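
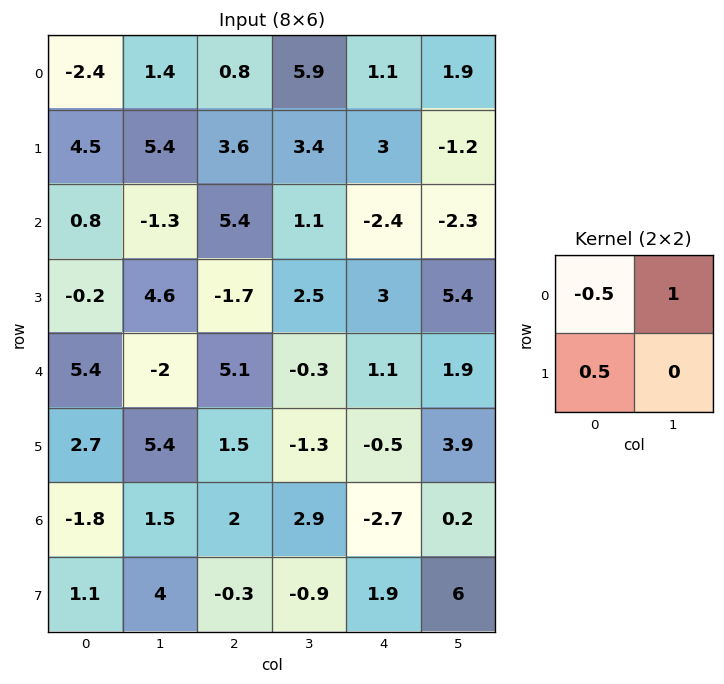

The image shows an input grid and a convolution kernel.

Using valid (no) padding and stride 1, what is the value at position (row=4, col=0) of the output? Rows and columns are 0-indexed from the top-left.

The receptive field on the input at this output position is [5.4 -2 / 2.7 5.4]. Elementwise product with the kernel and sum: 5.4·-0.5 + -2·1 + 2.7·0.5.

-3.35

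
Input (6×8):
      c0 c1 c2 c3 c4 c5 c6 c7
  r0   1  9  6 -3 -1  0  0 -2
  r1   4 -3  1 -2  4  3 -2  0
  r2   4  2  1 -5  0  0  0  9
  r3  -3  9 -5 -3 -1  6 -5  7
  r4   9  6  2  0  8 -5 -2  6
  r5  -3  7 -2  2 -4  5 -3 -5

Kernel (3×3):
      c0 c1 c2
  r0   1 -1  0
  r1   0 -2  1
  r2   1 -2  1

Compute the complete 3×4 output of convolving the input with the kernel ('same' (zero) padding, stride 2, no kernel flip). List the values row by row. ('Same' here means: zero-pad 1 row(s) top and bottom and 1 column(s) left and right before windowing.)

Output[0,0]: The receptive field on the zero-padded input at this output position is [0 0 0 / 0 1 9 / 0 4 -3]. Elementwise product with the kernel and sum: 0·1 + 0·-1 + 1·-2 + 9·1 + 0·1 + 4·-2 + -3·1.
Output[0,1]: The receptive field on the zero-padded input at this output position is [0 0 0 / 9 6 -3 / -3 1 -2]. Elementwise product with the kernel and sum: 0·1 + 0·-1 + 6·-2 + -3·1 + -3·1 + 1·-2 + -2·1.

-4 -22 -5 5
5 5 -1 37
4 23 -8 27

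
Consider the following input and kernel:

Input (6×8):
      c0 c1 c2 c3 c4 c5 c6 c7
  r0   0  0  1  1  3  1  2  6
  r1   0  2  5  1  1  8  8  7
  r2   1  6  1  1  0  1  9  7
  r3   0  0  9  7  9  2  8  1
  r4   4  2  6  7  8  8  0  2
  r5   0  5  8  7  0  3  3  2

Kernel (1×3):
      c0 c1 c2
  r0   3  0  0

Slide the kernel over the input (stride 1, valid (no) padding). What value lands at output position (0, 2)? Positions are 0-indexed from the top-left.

The receptive field on the input at this output position is [1 1 3]. Elementwise product with the kernel and sum: 1·3.

3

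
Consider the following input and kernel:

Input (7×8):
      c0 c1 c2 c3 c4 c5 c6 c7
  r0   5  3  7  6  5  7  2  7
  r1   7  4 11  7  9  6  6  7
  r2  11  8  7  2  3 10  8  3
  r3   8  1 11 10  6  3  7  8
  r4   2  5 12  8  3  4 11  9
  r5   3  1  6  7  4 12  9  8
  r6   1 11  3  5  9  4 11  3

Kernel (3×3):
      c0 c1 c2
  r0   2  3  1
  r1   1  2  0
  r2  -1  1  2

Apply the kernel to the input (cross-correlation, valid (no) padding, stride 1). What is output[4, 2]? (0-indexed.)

The receptive field on the input at this output position is [12 8 3 / 6 7 4 / 3 5 9]. Elementwise product with the kernel and sum: 12·2 + 8·3 + 3·1 + 6·1 + 7·2 + 3·-1 + 5·1 + 9·2.

91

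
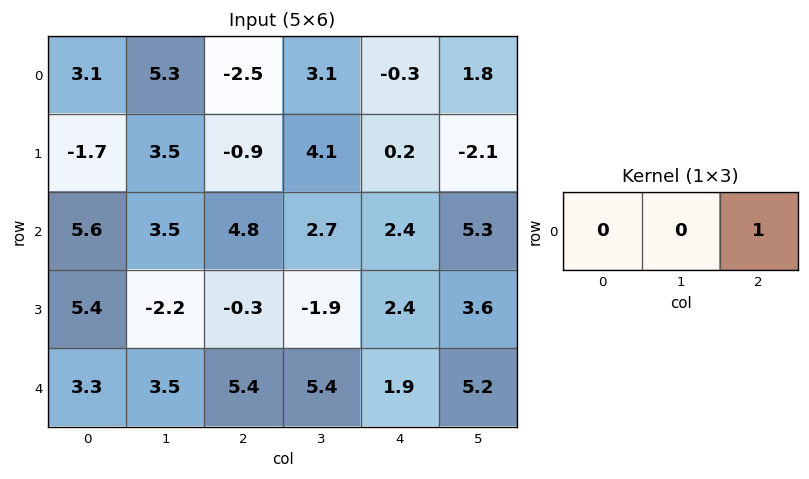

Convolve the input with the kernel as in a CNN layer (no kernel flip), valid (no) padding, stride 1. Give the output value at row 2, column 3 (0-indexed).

5.3

The receptive field on the input at this output position is [2.7 2.4 5.3]. Elementwise product with the kernel and sum: 5.3·1.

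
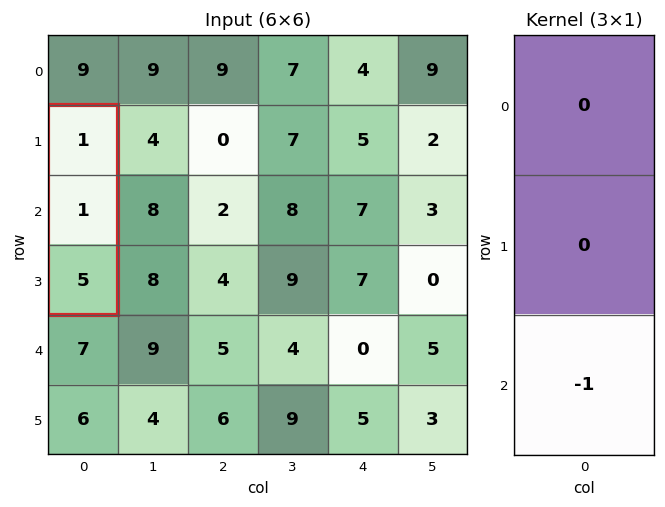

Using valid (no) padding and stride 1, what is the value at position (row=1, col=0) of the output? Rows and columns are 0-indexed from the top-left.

The receptive field on the input at this output position is [1 / 1 / 5]. Elementwise product with the kernel and sum: 5·-1.

-5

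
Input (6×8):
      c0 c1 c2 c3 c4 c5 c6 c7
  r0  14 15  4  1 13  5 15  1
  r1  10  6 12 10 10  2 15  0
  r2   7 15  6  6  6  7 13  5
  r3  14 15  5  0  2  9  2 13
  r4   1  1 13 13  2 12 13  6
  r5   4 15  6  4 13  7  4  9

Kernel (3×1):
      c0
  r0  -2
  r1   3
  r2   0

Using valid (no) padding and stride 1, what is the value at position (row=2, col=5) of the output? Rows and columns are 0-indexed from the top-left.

The receptive field on the input at this output position is [7 / 9 / 12]. Elementwise product with the kernel and sum: 7·-2 + 9·3.

13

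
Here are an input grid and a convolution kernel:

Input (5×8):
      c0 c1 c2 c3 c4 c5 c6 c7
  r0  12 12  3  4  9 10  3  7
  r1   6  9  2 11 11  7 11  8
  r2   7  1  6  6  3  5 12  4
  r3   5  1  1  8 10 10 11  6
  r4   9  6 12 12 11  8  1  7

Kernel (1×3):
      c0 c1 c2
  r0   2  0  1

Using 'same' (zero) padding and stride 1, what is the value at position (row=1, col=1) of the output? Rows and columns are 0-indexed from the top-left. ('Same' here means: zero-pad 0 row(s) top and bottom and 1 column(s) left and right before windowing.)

14

The receptive field on the zero-padded input at this output position is [6 9 2]. Elementwise product with the kernel and sum: 6·2 + 2·1.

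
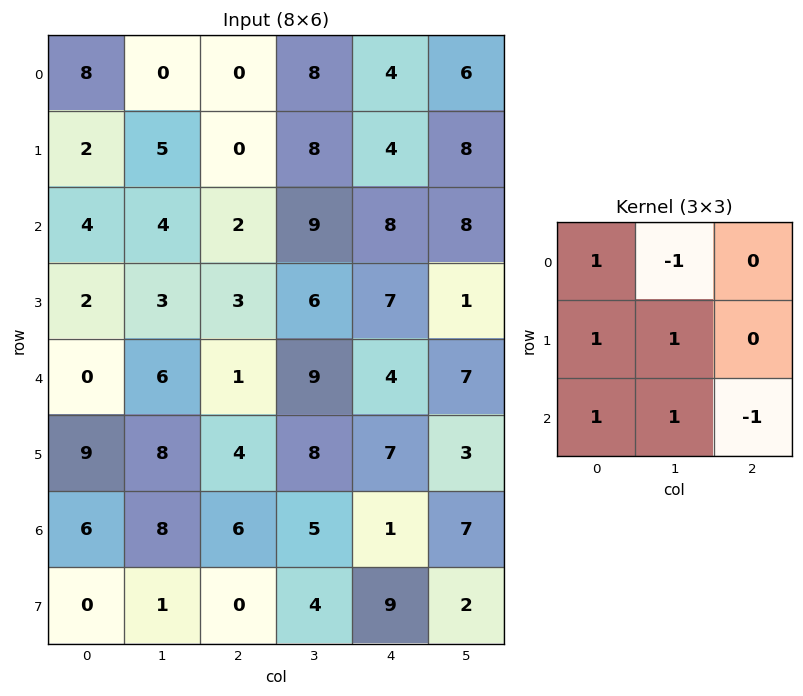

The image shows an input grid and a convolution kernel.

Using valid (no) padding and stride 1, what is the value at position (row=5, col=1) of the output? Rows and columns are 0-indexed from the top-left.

The receptive field on the input at this output position is [8 4 8 / 8 6 5 / 1 0 4]. Elementwise product with the kernel and sum: 8·1 + 4·-1 + 8·1 + 6·1 + 1·1 + 0·1 + 4·-1.

15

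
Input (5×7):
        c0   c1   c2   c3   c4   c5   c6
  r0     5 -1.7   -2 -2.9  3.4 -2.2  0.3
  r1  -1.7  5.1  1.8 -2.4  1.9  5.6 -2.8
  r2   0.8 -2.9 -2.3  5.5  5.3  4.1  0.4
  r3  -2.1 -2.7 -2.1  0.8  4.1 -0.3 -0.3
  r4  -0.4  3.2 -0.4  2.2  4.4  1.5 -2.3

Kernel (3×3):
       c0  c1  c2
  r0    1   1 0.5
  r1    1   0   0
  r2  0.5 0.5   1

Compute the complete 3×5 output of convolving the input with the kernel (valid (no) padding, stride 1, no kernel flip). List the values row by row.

-2.75 2.85 5.5 6.5 8.35
0.6 1.2 1.5 9.95 13
-4.35 -1.55 9.05 18.45 14.35

Output[0,0]: The receptive field on the input at this output position is [5 -1.7 -2 / -1.7 5.1 1.8 / 0.8 -2.9 -2.3]. Elementwise product with the kernel and sum: 5·1 + -1.7·1 + -2·0.5 + -1.7·1 + 0.8·0.5 + -2.9·0.5 + -2.3·1.
Output[0,1]: The receptive field on the input at this output position is [-1.7 -2 -2.9 / 5.1 1.8 -2.4 / -2.9 -2.3 5.5]. Elementwise product with the kernel and sum: -1.7·1 + -2·1 + -2.9·0.5 + 5.1·1 + -2.9·0.5 + -2.3·0.5 + 5.5·1.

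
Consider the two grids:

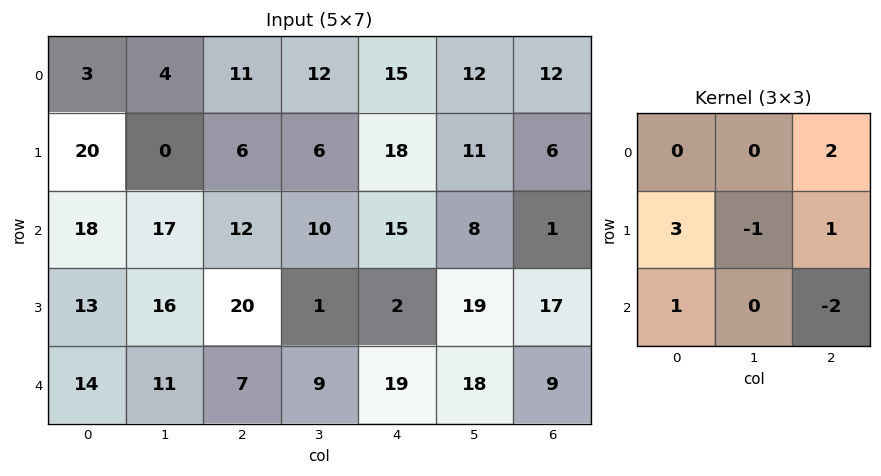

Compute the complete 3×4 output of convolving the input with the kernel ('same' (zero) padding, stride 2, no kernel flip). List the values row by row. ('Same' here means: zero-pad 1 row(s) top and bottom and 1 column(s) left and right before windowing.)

Output[0,0]: The receptive field on the zero-padded input at this output position is [0 0 0 / 0 3 4 / 0 20 0]. Elementwise product with the kernel and sum: 0·2 + 0·3 + 3·-1 + 4·1 + 0·1 + 0·-2.
Output[0,1]: The receptive field on the zero-padded input at this output position is [0 0 0 / 4 11 12 / 0 6 6]. Elementwise product with the kernel and sum: 0·2 + 4·3 + 11·-1 + 12·1 + 0·1 + 6·-2.

1 1 17 35
-33 75 8 42
29 37 64 45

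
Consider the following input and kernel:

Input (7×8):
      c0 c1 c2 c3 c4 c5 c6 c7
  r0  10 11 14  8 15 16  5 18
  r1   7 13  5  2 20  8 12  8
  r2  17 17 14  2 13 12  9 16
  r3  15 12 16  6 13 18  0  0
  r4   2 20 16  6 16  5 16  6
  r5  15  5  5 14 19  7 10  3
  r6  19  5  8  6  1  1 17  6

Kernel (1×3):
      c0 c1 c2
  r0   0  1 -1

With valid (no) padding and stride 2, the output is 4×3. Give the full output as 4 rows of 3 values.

-3 -7 11
3 -11 3
4 -10 -11
-3 5 -16

Output[0,0]: The receptive field on the input at this output position is [10 11 14]. Elementwise product with the kernel and sum: 11·1 + 14·-1.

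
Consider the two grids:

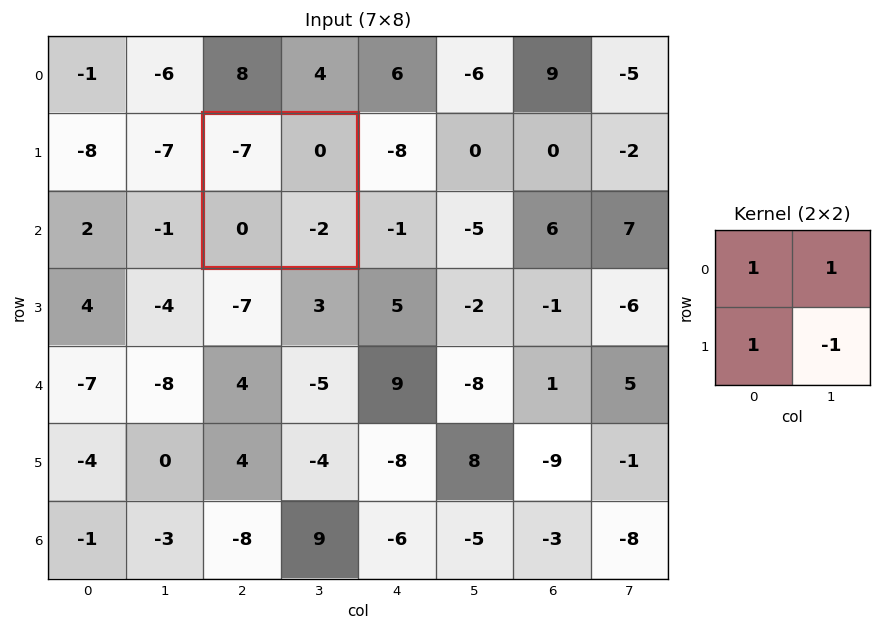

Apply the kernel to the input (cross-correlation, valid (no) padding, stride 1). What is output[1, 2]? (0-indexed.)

-5

The receptive field on the input at this output position is [-7 0 / 0 -2]. Elementwise product with the kernel and sum: -7·1 + 0·1 + 0·1 + -2·-1.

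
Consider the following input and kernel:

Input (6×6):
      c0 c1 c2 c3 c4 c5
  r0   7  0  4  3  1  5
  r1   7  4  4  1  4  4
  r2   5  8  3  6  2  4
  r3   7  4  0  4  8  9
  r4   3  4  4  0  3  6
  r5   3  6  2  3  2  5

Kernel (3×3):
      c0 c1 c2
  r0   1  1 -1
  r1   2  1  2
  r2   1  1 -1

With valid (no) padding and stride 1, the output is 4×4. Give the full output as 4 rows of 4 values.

Output[0,0]: The receptive field on the input at this output position is [7 0 4 / 7 4 4 / 5 8 3]. Elementwise product with the kernel and sum: 7·1 + 0·1 + 4·-1 + 7·2 + 4·1 + 4·2 + 5·1 + 8·1 + 3·-1.

39 20 30 17
42 38 13 26
31 29 28 35
36 17 13 18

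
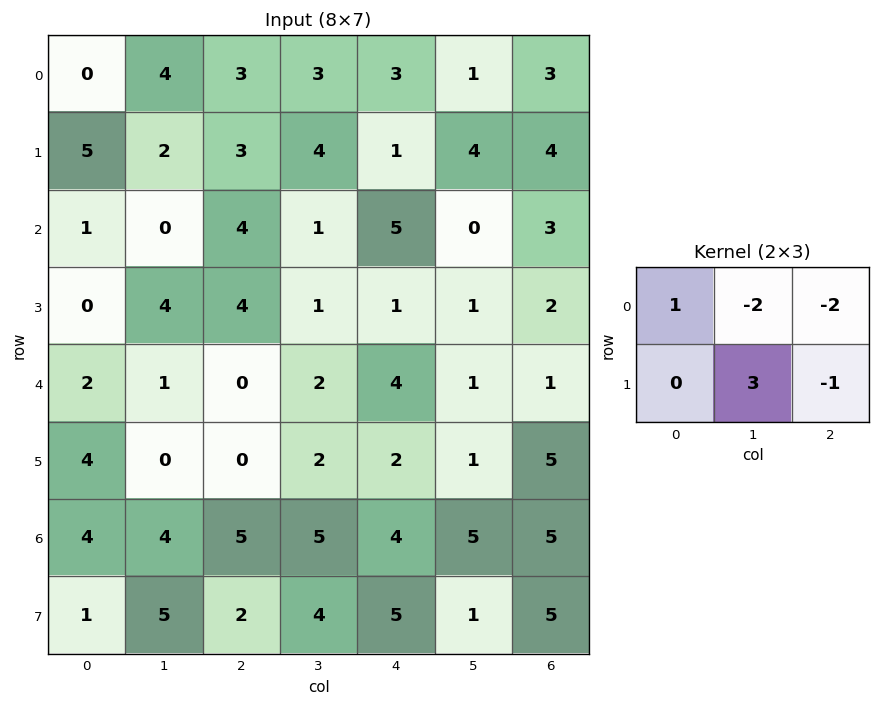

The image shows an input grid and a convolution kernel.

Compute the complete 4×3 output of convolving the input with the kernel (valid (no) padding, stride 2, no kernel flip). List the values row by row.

-11 2 3
1 -6 0
0 -8 -2
-1 -6 -18

Output[0,0]: The receptive field on the input at this output position is [0 4 3 / 5 2 3]. Elementwise product with the kernel and sum: 0·1 + 4·-2 + 3·-2 + 2·3 + 3·-1.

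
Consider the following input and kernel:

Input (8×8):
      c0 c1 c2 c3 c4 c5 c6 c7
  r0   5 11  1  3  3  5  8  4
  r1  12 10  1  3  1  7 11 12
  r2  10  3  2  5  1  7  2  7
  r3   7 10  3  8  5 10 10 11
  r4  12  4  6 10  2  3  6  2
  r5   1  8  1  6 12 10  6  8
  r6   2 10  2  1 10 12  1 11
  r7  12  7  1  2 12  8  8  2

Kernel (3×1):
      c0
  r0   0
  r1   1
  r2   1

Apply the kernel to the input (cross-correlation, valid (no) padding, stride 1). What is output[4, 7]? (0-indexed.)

19

The receptive field on the input at this output position is [2 / 8 / 11]. Elementwise product with the kernel and sum: 8·1 + 11·1.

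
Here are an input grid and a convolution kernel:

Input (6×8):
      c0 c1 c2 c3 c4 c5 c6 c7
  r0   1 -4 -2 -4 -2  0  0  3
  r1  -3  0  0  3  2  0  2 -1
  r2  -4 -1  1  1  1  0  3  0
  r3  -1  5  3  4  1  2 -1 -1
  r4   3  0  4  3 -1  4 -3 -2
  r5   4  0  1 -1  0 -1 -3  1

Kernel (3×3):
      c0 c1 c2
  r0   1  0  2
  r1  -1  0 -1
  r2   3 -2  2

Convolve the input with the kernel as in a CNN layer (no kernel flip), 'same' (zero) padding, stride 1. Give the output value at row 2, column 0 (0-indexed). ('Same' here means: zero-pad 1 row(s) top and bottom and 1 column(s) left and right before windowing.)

13

The receptive field on the zero-padded input at this output position is [0 -3 0 / 0 -4 -1 / 0 -1 5]. Elementwise product with the kernel and sum: 0·1 + 0·2 + 0·-1 + -1·-1 + 0·3 + -1·-2 + 5·2.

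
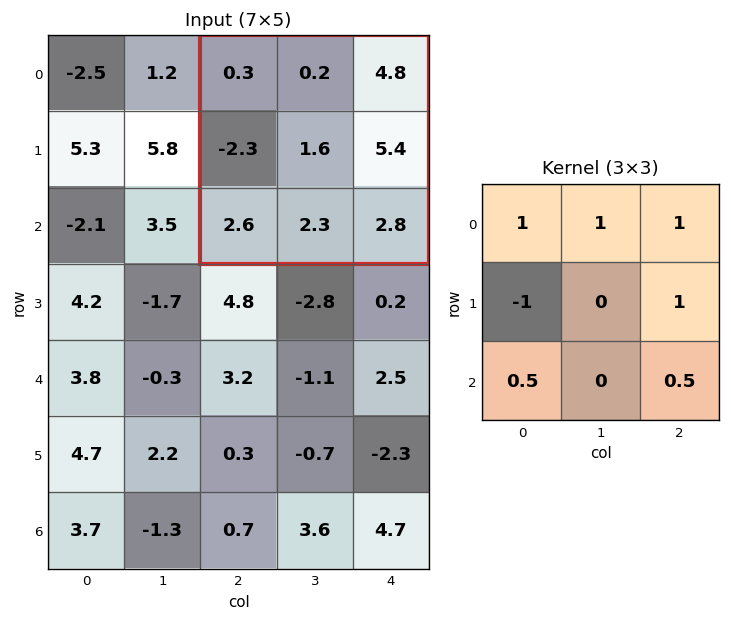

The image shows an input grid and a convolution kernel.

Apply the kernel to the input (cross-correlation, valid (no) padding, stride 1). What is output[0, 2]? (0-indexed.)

15.7

The receptive field on the input at this output position is [0.3 0.2 4.8 / -2.3 1.6 5.4 / 2.6 2.3 2.8]. Elementwise product with the kernel and sum: 0.3·1 + 0.2·1 + 4.8·1 + -2.3·-1 + 5.4·1 + 2.6·0.5 + 2.8·0.5.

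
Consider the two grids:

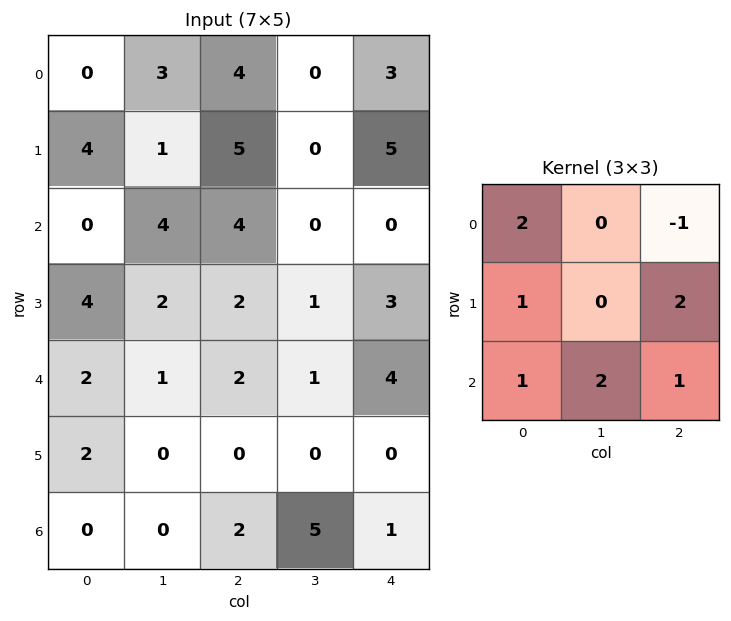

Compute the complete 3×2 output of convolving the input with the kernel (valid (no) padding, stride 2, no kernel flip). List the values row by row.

22 24
10 24
6 13

Output[0,0]: The receptive field on the input at this output position is [0 3 4 / 4 1 5 / 0 4 4]. Elementwise product with the kernel and sum: 0·2 + 4·-1 + 4·1 + 5·2 + 0·1 + 4·2 + 4·1.
Output[0,1]: The receptive field on the input at this output position is [4 0 3 / 5 0 5 / 4 0 0]. Elementwise product with the kernel and sum: 4·2 + 3·-1 + 5·1 + 5·2 + 4·1 + 0·2 + 0·1.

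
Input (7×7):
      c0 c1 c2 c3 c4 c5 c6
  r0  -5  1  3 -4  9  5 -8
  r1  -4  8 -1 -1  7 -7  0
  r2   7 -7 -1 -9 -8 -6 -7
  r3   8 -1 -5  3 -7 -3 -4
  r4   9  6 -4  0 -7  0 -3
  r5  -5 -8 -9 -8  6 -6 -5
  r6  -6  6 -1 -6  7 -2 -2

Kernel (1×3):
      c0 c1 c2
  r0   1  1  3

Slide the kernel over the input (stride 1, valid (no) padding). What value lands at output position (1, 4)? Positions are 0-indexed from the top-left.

0

The receptive field on the input at this output position is [7 -7 0]. Elementwise product with the kernel and sum: 7·1 + -7·1 + 0·3.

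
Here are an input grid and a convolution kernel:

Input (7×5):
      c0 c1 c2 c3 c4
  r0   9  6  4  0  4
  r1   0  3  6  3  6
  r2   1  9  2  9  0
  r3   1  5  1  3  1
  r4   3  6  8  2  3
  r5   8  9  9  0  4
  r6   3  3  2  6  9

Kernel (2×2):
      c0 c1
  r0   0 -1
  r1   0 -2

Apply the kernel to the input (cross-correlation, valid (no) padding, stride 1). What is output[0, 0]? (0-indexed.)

-12

The receptive field on the input at this output position is [9 6 / 0 3]. Elementwise product with the kernel and sum: 6·-1 + 3·-2.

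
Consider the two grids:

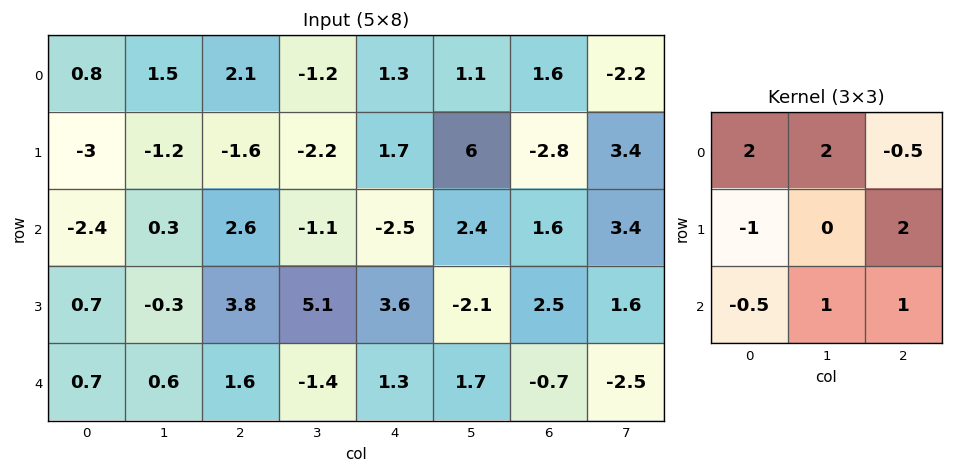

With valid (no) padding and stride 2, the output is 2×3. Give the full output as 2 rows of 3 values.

7.45 1.25 1.95
3.25 6.75 0.75

Output[0,0]: The receptive field on the input at this output position is [0.8 1.5 2.1 / -3 -1.2 -1.6 / -2.4 0.3 2.6]. Elementwise product with the kernel and sum: 0.8·2 + 1.5·2 + 2.1·-0.5 + -3·-1 + -1.6·2 + -2.4·-0.5 + 0.3·1 + 2.6·1.
Output[0,1]: The receptive field on the input at this output position is [2.1 -1.2 1.3 / -1.6 -2.2 1.7 / 2.6 -1.1 -2.5]. Elementwise product with the kernel and sum: 2.1·2 + -1.2·2 + 1.3·-0.5 + -1.6·-1 + 1.7·2 + 2.6·-0.5 + -1.1·1 + -2.5·1.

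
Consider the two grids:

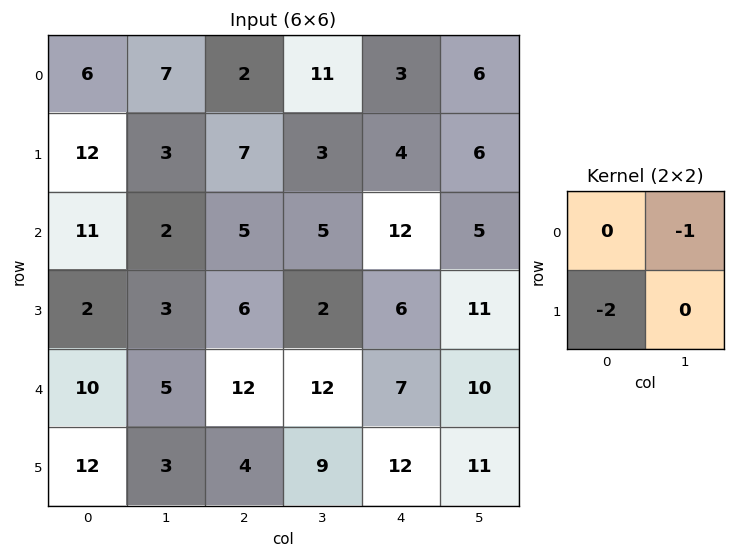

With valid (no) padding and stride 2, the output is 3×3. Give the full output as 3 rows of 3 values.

Output[0,0]: The receptive field on the input at this output position is [6 7 / 12 3]. Elementwise product with the kernel and sum: 7·-1 + 12·-2.

-31 -25 -14
-6 -17 -17
-29 -20 -34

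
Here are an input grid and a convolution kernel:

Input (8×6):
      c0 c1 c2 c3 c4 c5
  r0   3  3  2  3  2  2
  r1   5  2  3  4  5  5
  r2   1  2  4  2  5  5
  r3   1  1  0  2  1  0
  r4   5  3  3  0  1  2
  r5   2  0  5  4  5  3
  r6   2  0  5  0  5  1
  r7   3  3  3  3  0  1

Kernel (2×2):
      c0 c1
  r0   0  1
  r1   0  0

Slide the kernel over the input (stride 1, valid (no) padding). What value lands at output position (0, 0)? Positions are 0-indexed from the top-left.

The receptive field on the input at this output position is [3 3 / 5 2]. Elementwise product with the kernel and sum: 3·1.

3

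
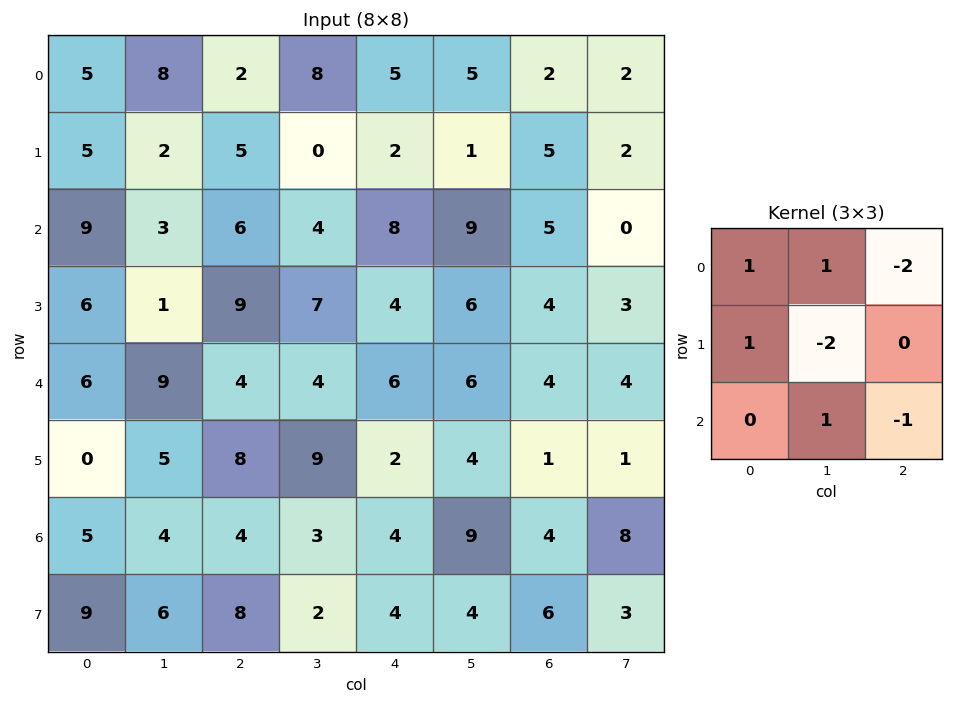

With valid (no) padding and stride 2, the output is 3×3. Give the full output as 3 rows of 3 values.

Output[0,0]: The receptive field on the input at this output position is [5 8 2 / 5 2 5 / 9 3 6]. Elementwise product with the kernel and sum: 5·1 + 8·1 + 2·-2 + 5·1 + 2·-2 + 3·1 + 6·-1.
Output[0,1]: The receptive field on the input at this output position is [2 8 5 / 5 0 2 / 6 4 8]. Elementwise product with the kernel and sum: 2·1 + 8·1 + 5·-2 + 5·1 + 0·-2 + 4·1 + 8·-1.

7 1 10
9 -13 1
-3 -15 3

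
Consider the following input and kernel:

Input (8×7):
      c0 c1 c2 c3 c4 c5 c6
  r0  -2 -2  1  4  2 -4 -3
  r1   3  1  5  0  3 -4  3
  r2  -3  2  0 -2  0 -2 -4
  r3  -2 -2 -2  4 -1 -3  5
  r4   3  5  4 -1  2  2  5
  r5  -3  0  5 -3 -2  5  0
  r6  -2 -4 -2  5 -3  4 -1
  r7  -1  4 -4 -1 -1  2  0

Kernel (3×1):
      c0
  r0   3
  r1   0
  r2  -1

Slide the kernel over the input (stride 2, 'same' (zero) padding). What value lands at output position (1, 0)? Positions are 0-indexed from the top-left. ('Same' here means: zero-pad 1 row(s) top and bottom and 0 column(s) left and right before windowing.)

11

The receptive field on the zero-padded input at this output position is [3 / -3 / -2]. Elementwise product with the kernel and sum: 3·3 + -2·-1.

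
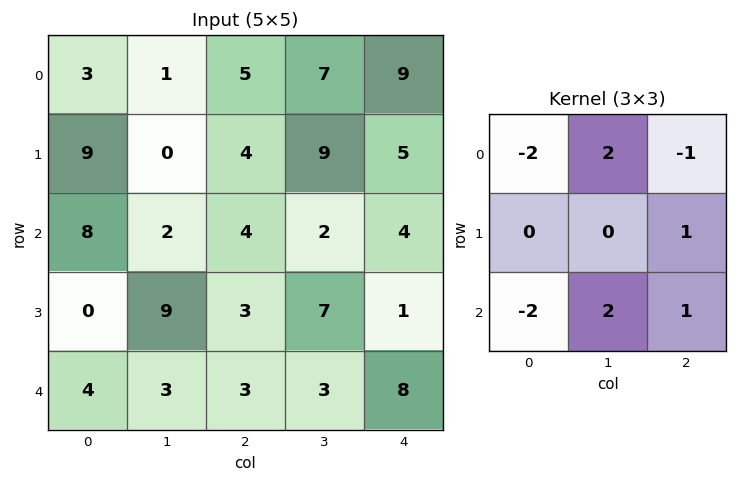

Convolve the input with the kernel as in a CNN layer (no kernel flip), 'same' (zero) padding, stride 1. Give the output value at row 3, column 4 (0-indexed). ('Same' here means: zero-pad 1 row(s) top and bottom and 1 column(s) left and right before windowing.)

The receptive field on the zero-padded input at this output position is [2 4 0 / 7 1 0 / 3 8 0]. Elementwise product with the kernel and sum: 2·-2 + 4·2 + 0·-1 + 0·1 + 3·-2 + 8·2 + 0·1.

14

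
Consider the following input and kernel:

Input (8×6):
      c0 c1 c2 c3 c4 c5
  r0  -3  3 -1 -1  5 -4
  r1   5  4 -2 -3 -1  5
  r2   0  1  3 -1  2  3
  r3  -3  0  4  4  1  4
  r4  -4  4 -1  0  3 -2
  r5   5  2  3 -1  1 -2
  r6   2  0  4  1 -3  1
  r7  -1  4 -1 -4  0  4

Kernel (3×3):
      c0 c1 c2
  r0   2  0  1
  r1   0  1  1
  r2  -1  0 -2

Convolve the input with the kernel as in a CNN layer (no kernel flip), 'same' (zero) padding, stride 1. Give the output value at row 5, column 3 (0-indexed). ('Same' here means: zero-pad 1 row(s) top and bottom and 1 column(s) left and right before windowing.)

3

The receptive field on the zero-padded input at this output position is [-1 0 3 / 3 -1 1 / 4 1 -3]. Elementwise product with the kernel and sum: -1·2 + 3·1 + -1·1 + 1·1 + 4·-1 + -3·-2.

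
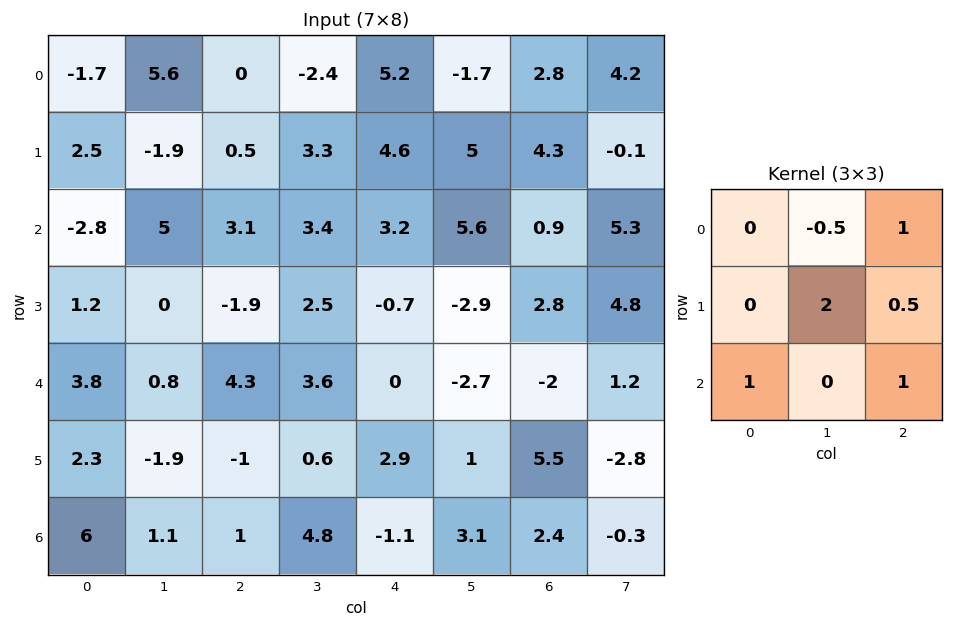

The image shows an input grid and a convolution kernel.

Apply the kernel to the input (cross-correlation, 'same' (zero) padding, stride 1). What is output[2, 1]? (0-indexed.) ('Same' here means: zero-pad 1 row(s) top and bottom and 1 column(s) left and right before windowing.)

The receptive field on the zero-padded input at this output position is [2.5 -1.9 0.5 / -2.8 5 3.1 / 1.2 0 -1.9]. Elementwise product with the kernel and sum: -1.9·-0.5 + 0.5·1 + 5·2 + 3.1·0.5 + 1.2·1 + -1.9·1.

12.3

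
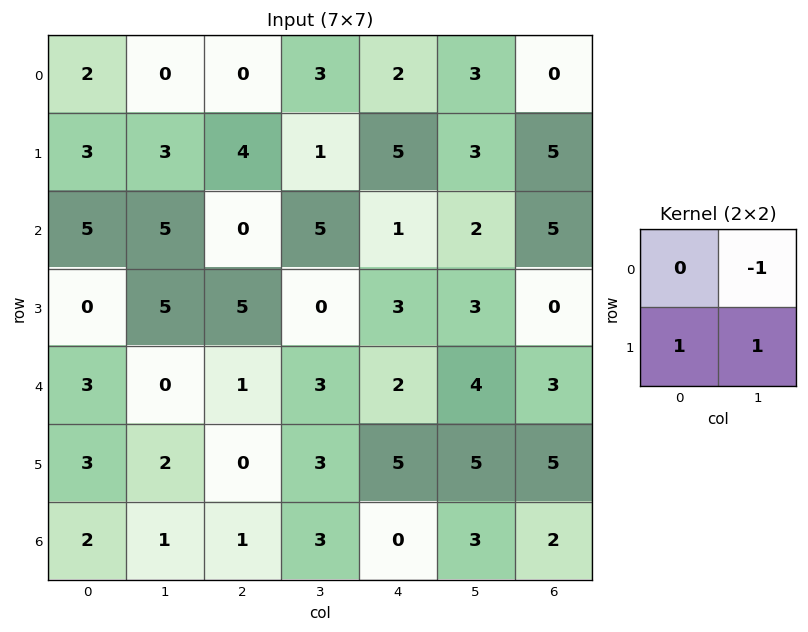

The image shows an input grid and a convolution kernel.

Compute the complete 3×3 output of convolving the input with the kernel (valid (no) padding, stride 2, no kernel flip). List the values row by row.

Output[0,0]: The receptive field on the input at this output position is [2 0 / 3 3]. Elementwise product with the kernel and sum: 0·-1 + 3·1 + 3·1.

6 2 5
0 0 4
5 0 6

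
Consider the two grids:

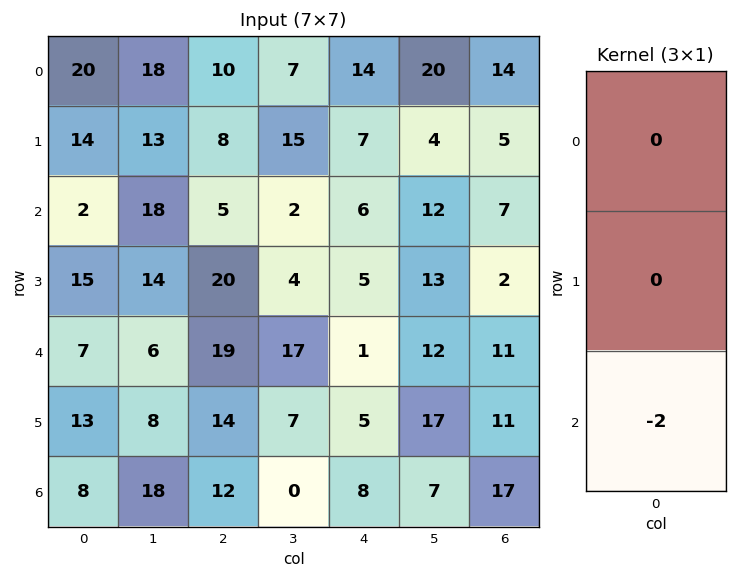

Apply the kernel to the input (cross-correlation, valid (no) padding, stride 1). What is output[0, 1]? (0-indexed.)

-36

The receptive field on the input at this output position is [18 / 13 / 18]. Elementwise product with the kernel and sum: 18·-2.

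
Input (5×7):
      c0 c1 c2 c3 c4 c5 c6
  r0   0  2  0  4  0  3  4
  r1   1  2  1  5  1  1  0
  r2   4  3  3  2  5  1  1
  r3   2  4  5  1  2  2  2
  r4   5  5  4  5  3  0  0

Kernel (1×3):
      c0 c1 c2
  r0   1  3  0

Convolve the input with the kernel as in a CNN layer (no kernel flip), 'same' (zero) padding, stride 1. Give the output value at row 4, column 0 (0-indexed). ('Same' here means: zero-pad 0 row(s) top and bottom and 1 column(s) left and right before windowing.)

15

The receptive field on the zero-padded input at this output position is [0 5 5]. Elementwise product with the kernel and sum: 0·1 + 5·3.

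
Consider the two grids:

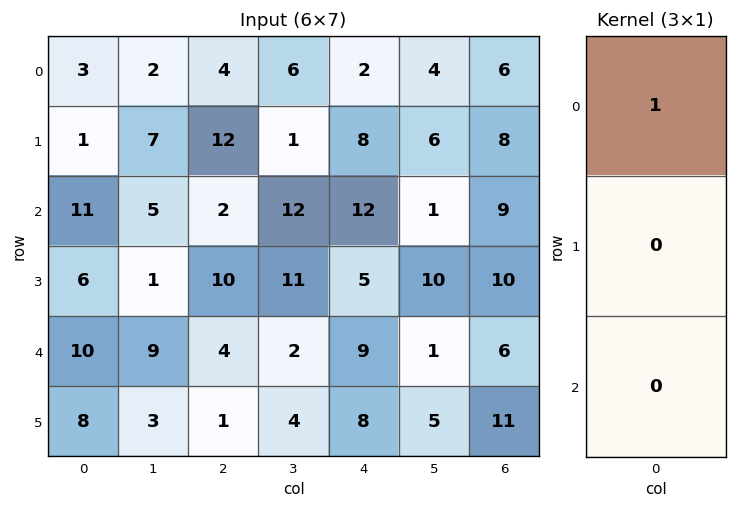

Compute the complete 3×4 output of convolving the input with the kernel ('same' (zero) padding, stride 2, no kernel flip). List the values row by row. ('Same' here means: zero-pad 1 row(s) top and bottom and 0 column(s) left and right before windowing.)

0 0 0 0
1 12 8 8
6 10 5 10

Output[0,0]: The receptive field on the zero-padded input at this output position is [0 / 3 / 1]. Elementwise product with the kernel and sum: 0·1.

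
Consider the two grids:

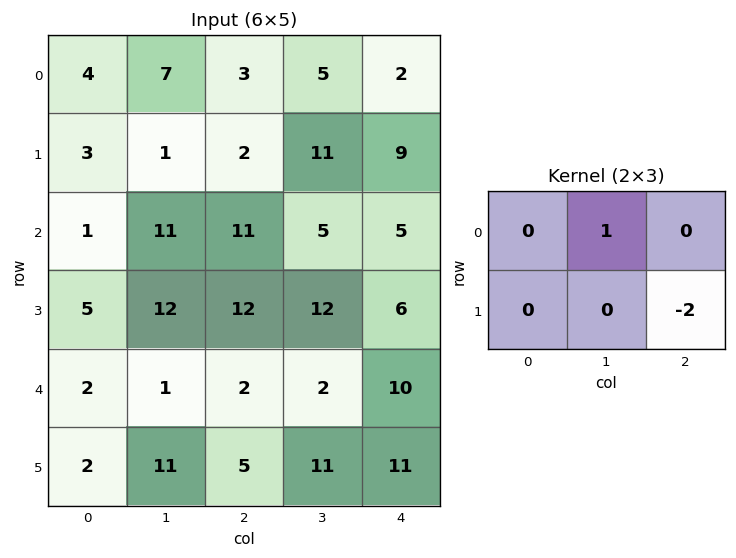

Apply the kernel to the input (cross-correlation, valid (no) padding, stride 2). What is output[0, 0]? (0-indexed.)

3

The receptive field on the input at this output position is [4 7 3 / 3 1 2]. Elementwise product with the kernel and sum: 7·1 + 2·-2.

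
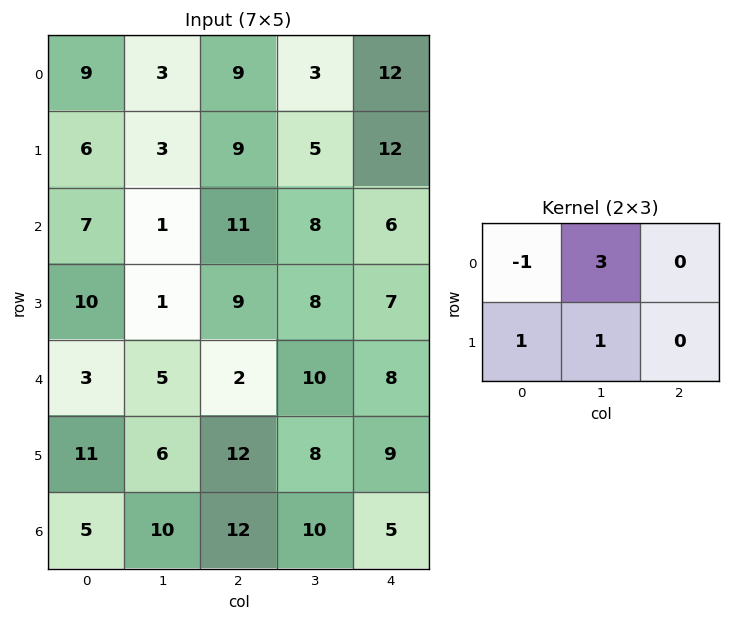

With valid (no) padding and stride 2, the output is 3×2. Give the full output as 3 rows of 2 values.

Output[0,0]: The receptive field on the input at this output position is [9 3 9 / 6 3 9]. Elementwise product with the kernel and sum: 9·-1 + 3·3 + 6·1 + 3·1.
Output[0,1]: The receptive field on the input at this output position is [9 3 12 / 9 5 12]. Elementwise product with the kernel and sum: 9·-1 + 3·3 + 9·1 + 5·1.

9 14
7 30
29 48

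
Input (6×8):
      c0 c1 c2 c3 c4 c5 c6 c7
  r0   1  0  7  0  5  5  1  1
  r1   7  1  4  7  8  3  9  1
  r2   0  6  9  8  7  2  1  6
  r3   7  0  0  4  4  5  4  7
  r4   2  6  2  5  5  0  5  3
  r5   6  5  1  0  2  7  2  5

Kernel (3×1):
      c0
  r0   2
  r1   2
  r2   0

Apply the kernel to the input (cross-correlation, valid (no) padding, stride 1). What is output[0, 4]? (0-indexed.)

The receptive field on the input at this output position is [5 / 8 / 7]. Elementwise product with the kernel and sum: 5·2 + 8·2.

26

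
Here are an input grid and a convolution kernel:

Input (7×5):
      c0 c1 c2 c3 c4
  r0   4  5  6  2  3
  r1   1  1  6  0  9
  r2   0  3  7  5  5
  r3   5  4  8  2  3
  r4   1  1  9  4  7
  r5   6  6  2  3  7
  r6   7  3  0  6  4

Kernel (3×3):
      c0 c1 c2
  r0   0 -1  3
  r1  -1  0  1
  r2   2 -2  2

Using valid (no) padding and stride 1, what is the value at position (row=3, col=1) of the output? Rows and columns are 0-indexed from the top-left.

The receptive field on the input at this output position is [4 8 2 / 1 9 4 / 6 2 3]. Elementwise product with the kernel and sum: 8·-1 + 2·3 + 1·-1 + 4·1 + 6·2 + 2·-2 + 3·2.

15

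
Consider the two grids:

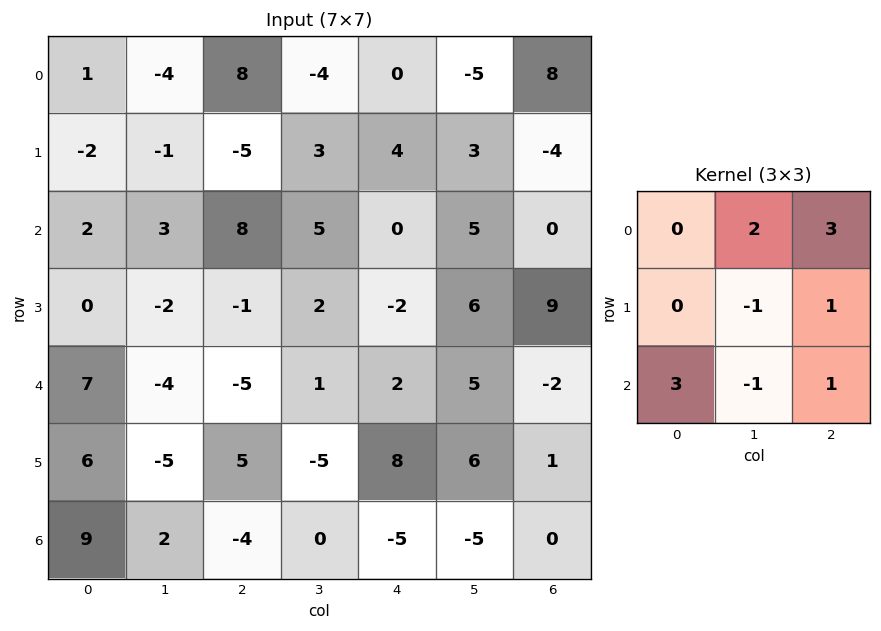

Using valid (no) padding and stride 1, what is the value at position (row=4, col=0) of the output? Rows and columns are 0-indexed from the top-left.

8

The receptive field on the input at this output position is [7 -4 -5 / 6 -5 5 / 9 2 -4]. Elementwise product with the kernel and sum: -4·2 + -5·3 + -5·-1 + 5·1 + 9·3 + 2·-1 + -4·1.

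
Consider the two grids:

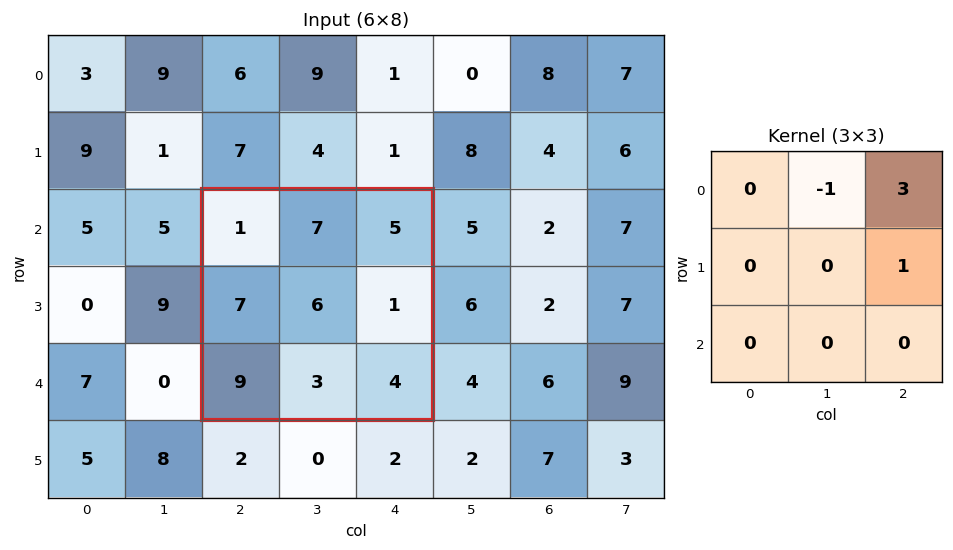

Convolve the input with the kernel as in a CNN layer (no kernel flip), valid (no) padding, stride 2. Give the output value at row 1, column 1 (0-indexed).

The receptive field on the input at this output position is [1 7 5 / 7 6 1 / 9 3 4]. Elementwise product with the kernel and sum: 7·-1 + 5·3 + 1·1.

9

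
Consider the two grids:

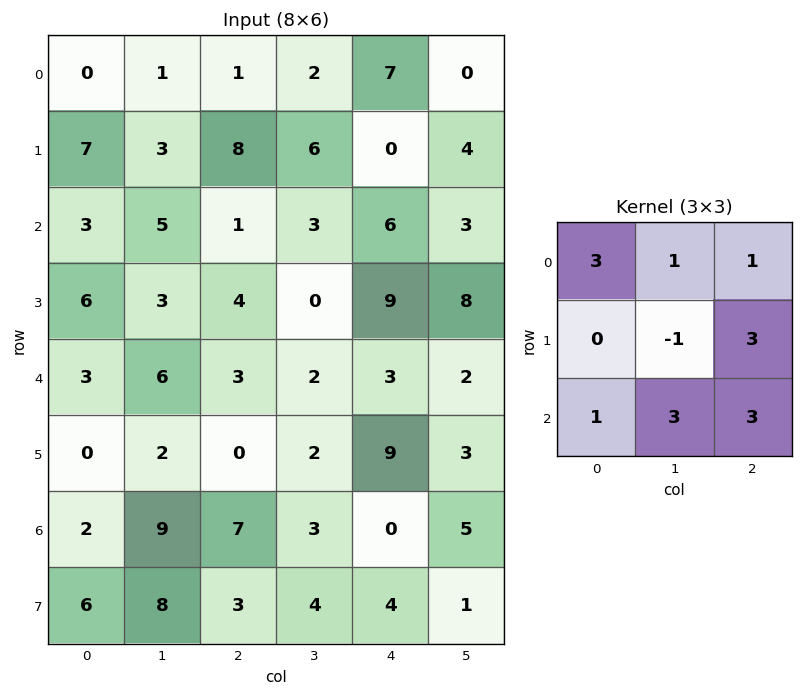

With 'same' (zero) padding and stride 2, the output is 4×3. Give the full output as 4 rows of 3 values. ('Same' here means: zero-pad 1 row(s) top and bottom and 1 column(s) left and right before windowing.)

33 50 11
49 46 76
30 24 58
69 39 52

Output[0,0]: The receptive field on the zero-padded input at this output position is [0 0 0 / 0 0 1 / 0 7 3]. Elementwise product with the kernel and sum: 0·3 + 0·1 + 0·1 + 0·-1 + 1·3 + 0·1 + 7·3 + 3·3.
Output[0,1]: The receptive field on the zero-padded input at this output position is [0 0 0 / 1 1 2 / 3 8 6]. Elementwise product with the kernel and sum: 0·3 + 0·1 + 0·1 + 1·-1 + 2·3 + 3·1 + 8·3 + 6·3.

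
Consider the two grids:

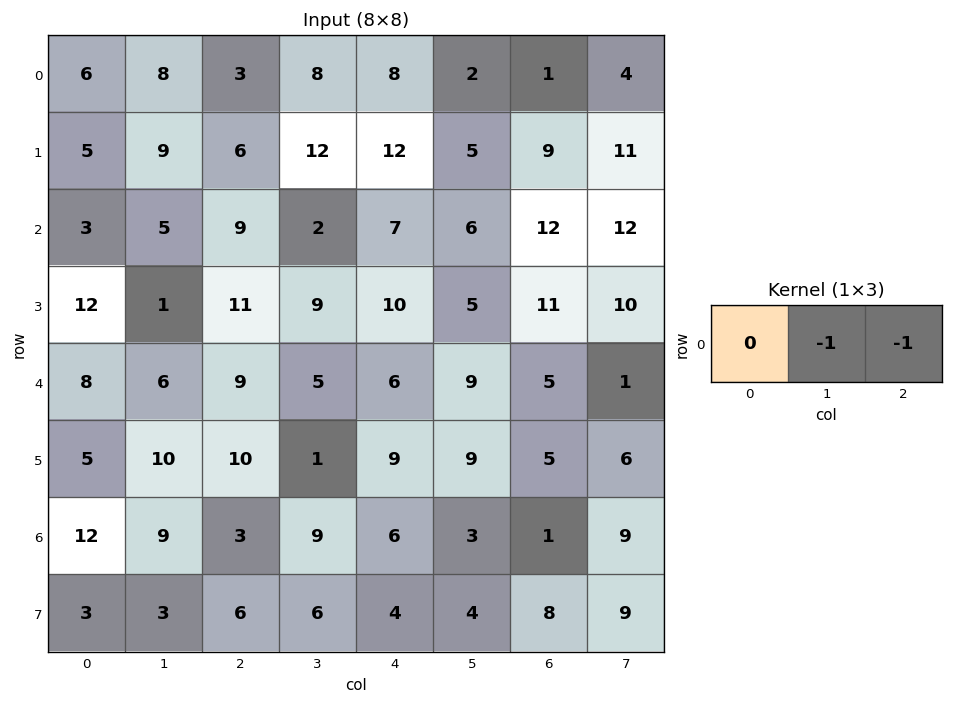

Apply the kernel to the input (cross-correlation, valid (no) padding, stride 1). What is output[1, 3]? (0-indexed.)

-17

The receptive field on the input at this output position is [12 12 5]. Elementwise product with the kernel and sum: 12·-1 + 5·-1.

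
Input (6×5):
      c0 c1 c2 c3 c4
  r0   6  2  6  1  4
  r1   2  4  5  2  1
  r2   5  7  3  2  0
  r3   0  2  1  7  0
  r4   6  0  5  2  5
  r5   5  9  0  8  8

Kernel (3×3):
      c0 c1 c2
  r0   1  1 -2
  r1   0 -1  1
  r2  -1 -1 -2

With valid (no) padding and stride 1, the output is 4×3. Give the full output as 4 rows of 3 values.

-21 -11 -7
-12 -13 -5
-11 3 -19
-9 -39 -13

Output[0,0]: The receptive field on the input at this output position is [6 2 6 / 2 4 5 / 5 7 3]. Elementwise product with the kernel and sum: 6·1 + 2·1 + 6·-2 + 4·-1 + 5·1 + 5·-1 + 7·-1 + 3·-2.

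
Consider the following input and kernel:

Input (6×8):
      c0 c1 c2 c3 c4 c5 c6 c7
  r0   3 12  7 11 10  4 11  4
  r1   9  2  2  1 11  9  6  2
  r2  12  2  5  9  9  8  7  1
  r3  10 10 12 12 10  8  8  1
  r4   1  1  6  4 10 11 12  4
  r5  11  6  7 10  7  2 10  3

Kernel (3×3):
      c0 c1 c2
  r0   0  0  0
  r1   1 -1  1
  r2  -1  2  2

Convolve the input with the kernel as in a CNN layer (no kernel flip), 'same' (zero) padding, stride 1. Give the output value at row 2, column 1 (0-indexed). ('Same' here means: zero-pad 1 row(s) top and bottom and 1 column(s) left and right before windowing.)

49

The receptive field on the zero-padded input at this output position is [9 2 2 / 12 2 5 / 10 10 12]. Elementwise product with the kernel and sum: 12·1 + 2·-1 + 5·1 + 10·-1 + 10·2 + 12·2.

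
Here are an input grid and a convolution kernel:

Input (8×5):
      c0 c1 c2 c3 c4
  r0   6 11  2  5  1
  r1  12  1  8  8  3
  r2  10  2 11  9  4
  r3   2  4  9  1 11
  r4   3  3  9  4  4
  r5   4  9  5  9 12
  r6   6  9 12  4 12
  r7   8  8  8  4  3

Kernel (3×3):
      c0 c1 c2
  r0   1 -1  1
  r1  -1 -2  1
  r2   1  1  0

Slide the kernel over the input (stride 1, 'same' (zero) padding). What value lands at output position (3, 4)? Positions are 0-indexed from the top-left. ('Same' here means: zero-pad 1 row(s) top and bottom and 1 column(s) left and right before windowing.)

-10

The receptive field on the zero-padded input at this output position is [9 4 0 / 1 11 0 / 4 4 0]. Elementwise product with the kernel and sum: 9·1 + 4·-1 + 0·1 + 1·-1 + 11·-2 + 0·1 + 4·1 + 4·1.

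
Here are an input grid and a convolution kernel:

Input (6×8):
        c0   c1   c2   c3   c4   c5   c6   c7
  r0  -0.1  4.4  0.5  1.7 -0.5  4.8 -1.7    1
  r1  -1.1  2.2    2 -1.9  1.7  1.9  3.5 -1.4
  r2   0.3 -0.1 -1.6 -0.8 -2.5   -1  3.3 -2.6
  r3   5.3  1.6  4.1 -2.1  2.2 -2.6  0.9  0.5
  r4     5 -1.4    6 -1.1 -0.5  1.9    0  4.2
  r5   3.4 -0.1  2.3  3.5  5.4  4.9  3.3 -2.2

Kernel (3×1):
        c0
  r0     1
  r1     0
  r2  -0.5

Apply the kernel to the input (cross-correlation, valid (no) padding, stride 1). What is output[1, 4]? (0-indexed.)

The receptive field on the input at this output position is [1.7 / -2.5 / 2.2]. Elementwise product with the kernel and sum: 1.7·1 + 2.2·-0.5.

0.6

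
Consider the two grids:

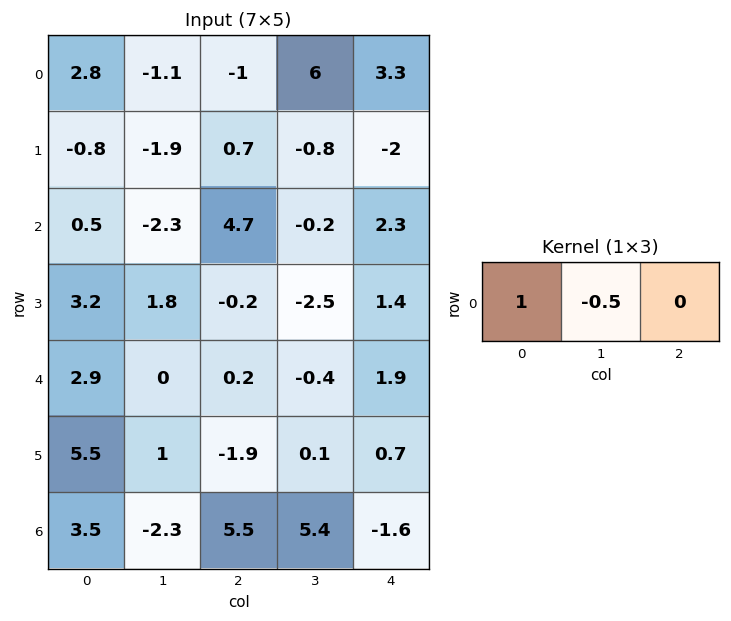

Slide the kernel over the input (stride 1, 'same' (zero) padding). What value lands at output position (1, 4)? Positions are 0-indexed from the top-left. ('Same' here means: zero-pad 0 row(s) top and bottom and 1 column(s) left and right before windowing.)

The receptive field on the zero-padded input at this output position is [-0.8 -2 0]. Elementwise product with the kernel and sum: -0.8·1 + -2·-0.5.

0.2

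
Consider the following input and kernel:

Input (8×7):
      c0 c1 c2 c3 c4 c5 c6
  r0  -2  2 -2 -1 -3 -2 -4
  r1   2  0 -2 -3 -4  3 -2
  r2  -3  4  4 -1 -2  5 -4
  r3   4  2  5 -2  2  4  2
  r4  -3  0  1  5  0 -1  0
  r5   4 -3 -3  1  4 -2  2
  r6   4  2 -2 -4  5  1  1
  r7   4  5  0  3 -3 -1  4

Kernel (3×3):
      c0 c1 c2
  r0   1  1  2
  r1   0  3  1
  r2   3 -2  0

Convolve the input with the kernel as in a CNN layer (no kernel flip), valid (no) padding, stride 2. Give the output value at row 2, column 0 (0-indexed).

-5

The receptive field on the input at this output position is [-3 0 1 / 4 -3 -3 / 4 2 -2]. Elementwise product with the kernel and sum: -3·1 + 0·1 + 1·2 + -3·3 + -3·1 + 4·3 + 2·-2.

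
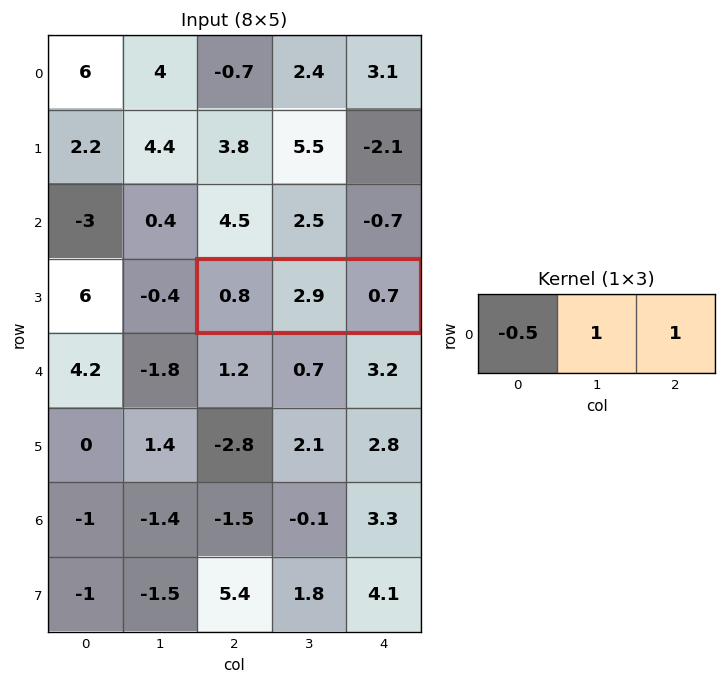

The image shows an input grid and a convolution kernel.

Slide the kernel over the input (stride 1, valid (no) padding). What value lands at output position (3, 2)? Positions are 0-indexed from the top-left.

3.2

The receptive field on the input at this output position is [0.8 2.9 0.7]. Elementwise product with the kernel and sum: 0.8·-0.5 + 2.9·1 + 0.7·1.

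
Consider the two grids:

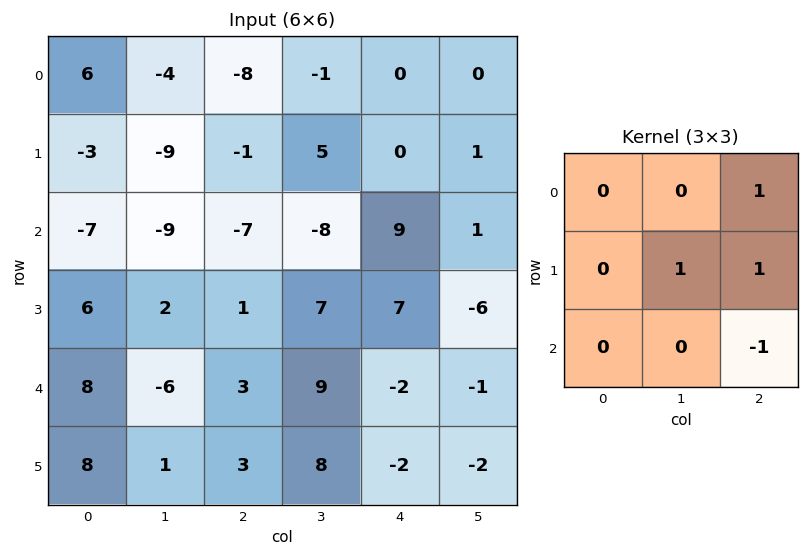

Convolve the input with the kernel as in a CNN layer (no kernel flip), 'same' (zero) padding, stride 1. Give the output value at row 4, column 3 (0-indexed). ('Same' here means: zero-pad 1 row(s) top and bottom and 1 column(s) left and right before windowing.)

The receptive field on the zero-padded input at this output position is [1 7 7 / 3 9 -2 / 3 8 -2]. Elementwise product with the kernel and sum: 7·1 + 9·1 + -2·1 + -2·-1.

16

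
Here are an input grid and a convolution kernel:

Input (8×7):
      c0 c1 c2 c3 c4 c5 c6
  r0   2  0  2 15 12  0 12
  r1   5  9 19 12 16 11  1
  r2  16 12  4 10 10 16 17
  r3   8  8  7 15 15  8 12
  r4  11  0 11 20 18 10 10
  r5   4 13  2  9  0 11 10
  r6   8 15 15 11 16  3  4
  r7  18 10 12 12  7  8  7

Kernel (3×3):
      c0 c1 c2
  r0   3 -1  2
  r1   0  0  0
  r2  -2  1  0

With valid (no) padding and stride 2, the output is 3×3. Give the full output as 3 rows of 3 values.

-10 17 56
22 20 22
54 30 35

Output[0,0]: The receptive field on the input at this output position is [2 0 2 / 5 9 19 / 16 12 4]. Elementwise product with the kernel and sum: 2·3 + 0·-1 + 2·2 + 16·-2 + 12·1.
Output[0,1]: The receptive field on the input at this output position is [2 15 12 / 19 12 16 / 4 10 10]. Elementwise product with the kernel and sum: 2·3 + 15·-1 + 12·2 + 4·-2 + 10·1.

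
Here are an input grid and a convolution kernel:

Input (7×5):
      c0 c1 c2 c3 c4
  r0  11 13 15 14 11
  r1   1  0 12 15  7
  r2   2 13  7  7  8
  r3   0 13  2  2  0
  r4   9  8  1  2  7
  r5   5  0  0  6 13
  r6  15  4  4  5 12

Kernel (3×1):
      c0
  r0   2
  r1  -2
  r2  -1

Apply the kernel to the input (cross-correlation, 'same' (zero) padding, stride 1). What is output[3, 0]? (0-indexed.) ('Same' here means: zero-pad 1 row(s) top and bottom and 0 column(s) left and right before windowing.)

The receptive field on the zero-padded input at this output position is [2 / 0 / 9]. Elementwise product with the kernel and sum: 2·2 + 0·-2 + 9·-1.

-5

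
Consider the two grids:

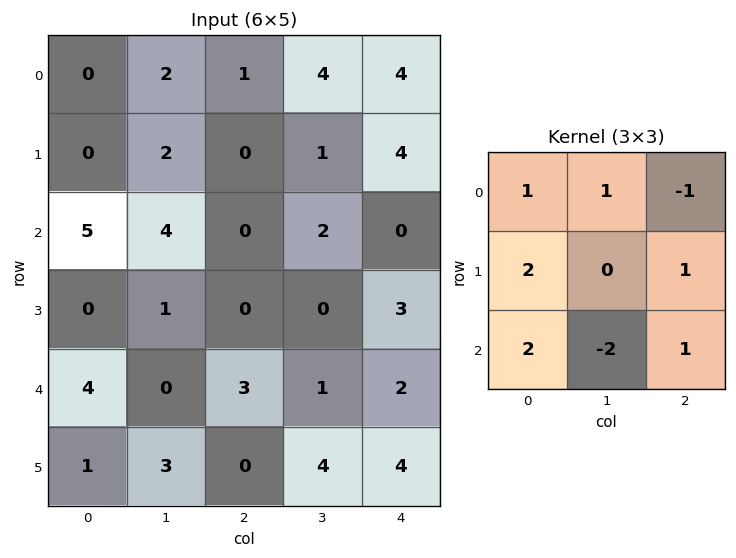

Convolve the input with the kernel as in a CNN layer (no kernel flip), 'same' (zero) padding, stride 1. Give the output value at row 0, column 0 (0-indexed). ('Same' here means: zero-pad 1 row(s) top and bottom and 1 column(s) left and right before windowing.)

4

The receptive field on the zero-padded input at this output position is [0 0 0 / 0 0 2 / 0 0 2]. Elementwise product with the kernel and sum: 0·1 + 0·1 + 0·-1 + 0·2 + 2·1 + 0·2 + 0·-2 + 2·1.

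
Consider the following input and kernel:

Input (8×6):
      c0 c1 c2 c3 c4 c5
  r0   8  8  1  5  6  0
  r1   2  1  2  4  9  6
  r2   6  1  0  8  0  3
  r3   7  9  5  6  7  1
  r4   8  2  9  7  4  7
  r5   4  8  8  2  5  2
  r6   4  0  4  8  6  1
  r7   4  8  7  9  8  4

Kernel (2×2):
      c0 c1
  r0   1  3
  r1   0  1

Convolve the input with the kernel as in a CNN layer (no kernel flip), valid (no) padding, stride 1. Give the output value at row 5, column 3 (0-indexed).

23

The receptive field on the input at this output position is [2 5 / 8 6]. Elementwise product with the kernel and sum: 2·1 + 5·3 + 6·1.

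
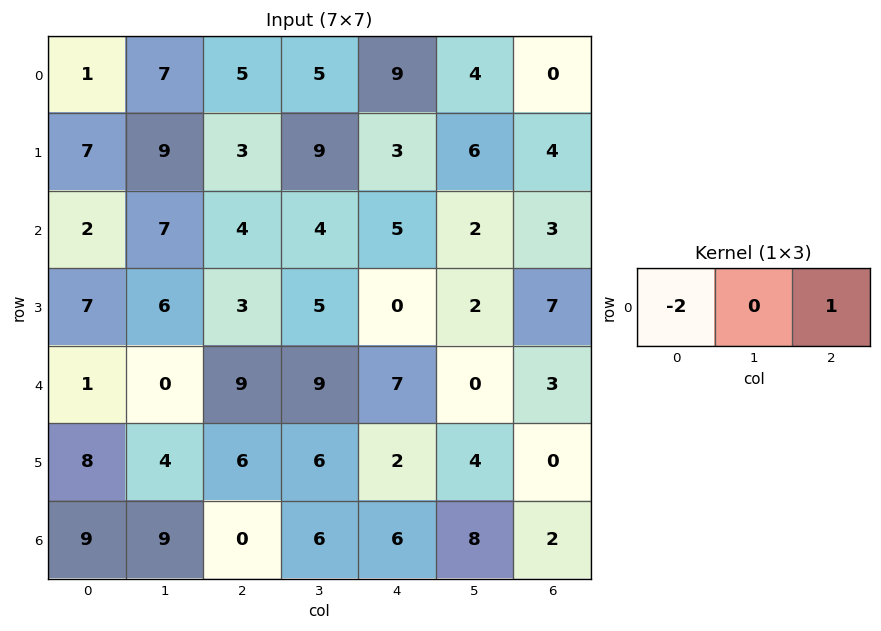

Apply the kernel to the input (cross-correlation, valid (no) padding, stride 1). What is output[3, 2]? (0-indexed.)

-6

The receptive field on the input at this output position is [3 5 0]. Elementwise product with the kernel and sum: 3·-2 + 0·1.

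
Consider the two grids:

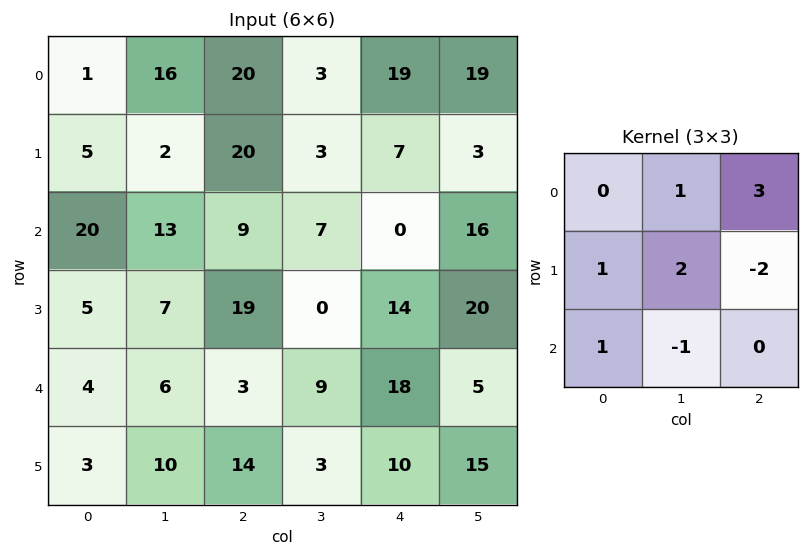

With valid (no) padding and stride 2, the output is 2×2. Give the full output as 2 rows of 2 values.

52 74
19 -8

Output[0,0]: The receptive field on the input at this output position is [1 16 20 / 5 2 20 / 20 13 9]. Elementwise product with the kernel and sum: 16·1 + 20·3 + 5·1 + 2·2 + 20·-2 + 20·1 + 13·-1.
Output[0,1]: The receptive field on the input at this output position is [20 3 19 / 20 3 7 / 9 7 0]. Elementwise product with the kernel and sum: 3·1 + 19·3 + 20·1 + 3·2 + 7·-2 + 9·1 + 7·-1.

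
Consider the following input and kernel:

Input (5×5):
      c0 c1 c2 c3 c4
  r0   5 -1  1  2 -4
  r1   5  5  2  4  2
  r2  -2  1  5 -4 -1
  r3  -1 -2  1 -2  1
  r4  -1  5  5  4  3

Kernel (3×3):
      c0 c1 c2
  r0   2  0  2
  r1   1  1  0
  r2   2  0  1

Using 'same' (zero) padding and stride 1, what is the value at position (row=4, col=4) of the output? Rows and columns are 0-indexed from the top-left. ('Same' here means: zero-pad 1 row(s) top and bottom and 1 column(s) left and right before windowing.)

The receptive field on the zero-padded input at this output position is [-2 1 0 / 4 3 0 / 0 0 0]. Elementwise product with the kernel and sum: -2·2 + 0·2 + 4·1 + 3·1 + 0·2 + 0·1.

3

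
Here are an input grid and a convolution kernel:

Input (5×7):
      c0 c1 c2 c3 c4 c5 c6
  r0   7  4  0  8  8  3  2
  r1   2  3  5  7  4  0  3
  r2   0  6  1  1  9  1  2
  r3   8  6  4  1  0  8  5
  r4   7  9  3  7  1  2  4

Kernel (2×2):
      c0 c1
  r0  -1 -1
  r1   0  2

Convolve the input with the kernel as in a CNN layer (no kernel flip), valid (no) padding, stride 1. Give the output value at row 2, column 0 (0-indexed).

6

The receptive field on the input at this output position is [0 6 / 8 6]. Elementwise product with the kernel and sum: 0·-1 + 6·-1 + 6·2.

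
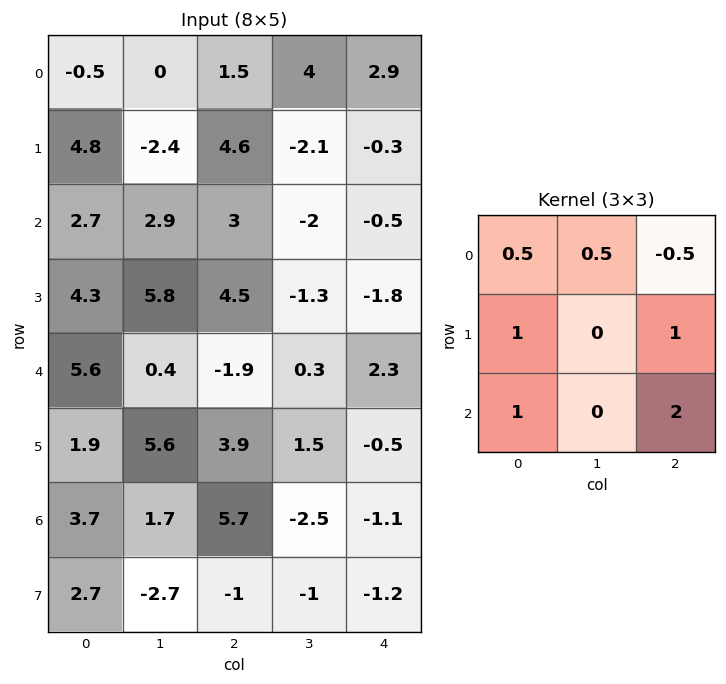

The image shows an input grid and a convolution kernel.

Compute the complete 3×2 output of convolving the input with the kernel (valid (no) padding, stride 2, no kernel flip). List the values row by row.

17.1 7.6
11.9 6.15
24.85 4.95

Output[0,0]: The receptive field on the input at this output position is [-0.5 0 1.5 / 4.8 -2.4 4.6 / 2.7 2.9 3]. Elementwise product with the kernel and sum: -0.5·0.5 + 0·0.5 + 1.5·-0.5 + 4.8·1 + 4.6·1 + 2.7·1 + 3·2.
Output[0,1]: The receptive field on the input at this output position is [1.5 4 2.9 / 4.6 -2.1 -0.3 / 3 -2 -0.5]. Elementwise product with the kernel and sum: 1.5·0.5 + 4·0.5 + 2.9·-0.5 + 4.6·1 + -0.3·1 + 3·1 + -0.5·2.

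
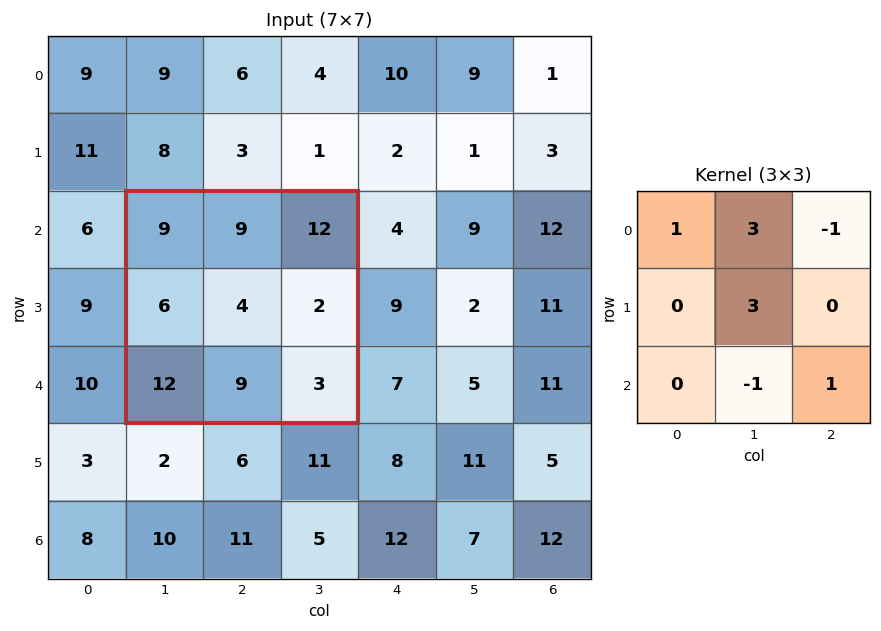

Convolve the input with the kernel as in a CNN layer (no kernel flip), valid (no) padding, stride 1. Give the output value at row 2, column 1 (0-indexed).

30

The receptive field on the input at this output position is [9 9 12 / 6 4 2 / 12 9 3]. Elementwise product with the kernel and sum: 9·1 + 9·3 + 12·-1 + 4·3 + 9·-1 + 3·1.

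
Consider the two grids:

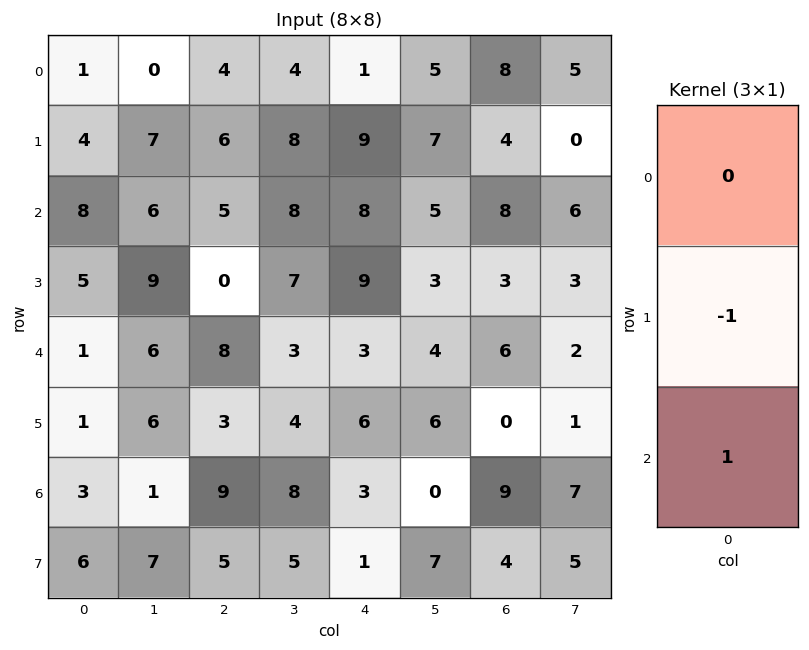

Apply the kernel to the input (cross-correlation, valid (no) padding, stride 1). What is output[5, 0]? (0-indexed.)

The receptive field on the input at this output position is [1 / 3 / 6]. Elementwise product with the kernel and sum: 3·-1 + 6·1.

3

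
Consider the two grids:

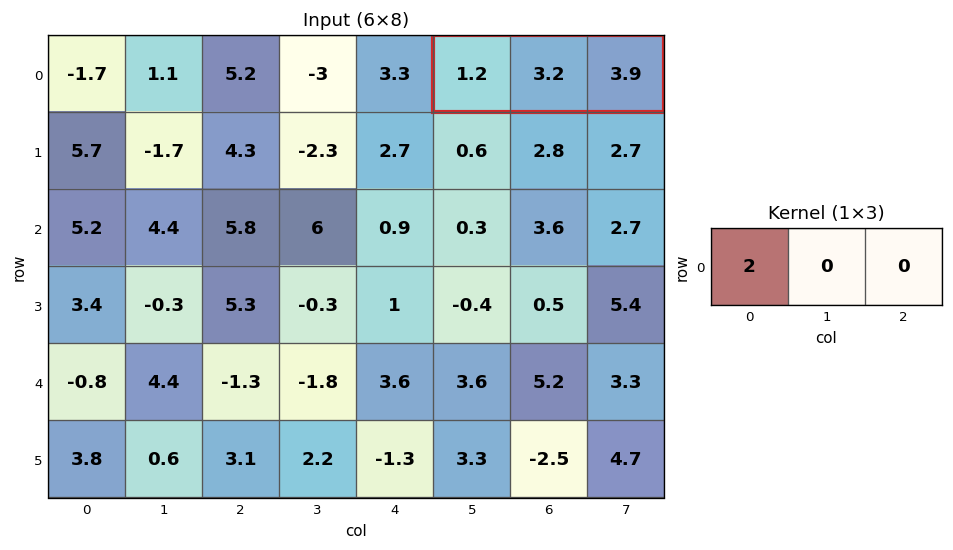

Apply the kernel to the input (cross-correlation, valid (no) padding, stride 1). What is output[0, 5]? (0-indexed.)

The receptive field on the input at this output position is [1.2 3.2 3.9]. Elementwise product with the kernel and sum: 1.2·2.

2.4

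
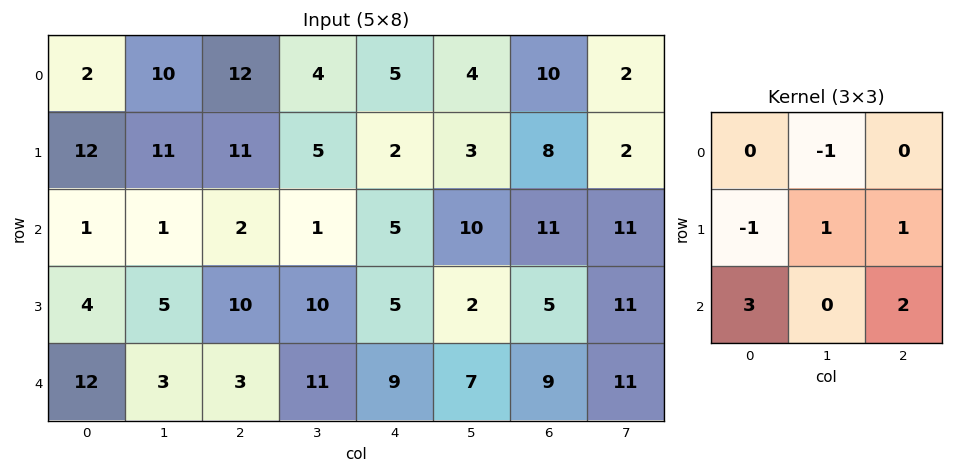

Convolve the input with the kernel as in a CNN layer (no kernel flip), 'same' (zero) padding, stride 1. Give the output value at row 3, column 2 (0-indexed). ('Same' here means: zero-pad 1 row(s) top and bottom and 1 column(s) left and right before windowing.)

44

The receptive field on the zero-padded input at this output position is [1 2 1 / 5 10 10 / 3 3 11]. Elementwise product with the kernel and sum: 2·-1 + 5·-1 + 10·1 + 10·1 + 3·3 + 11·2.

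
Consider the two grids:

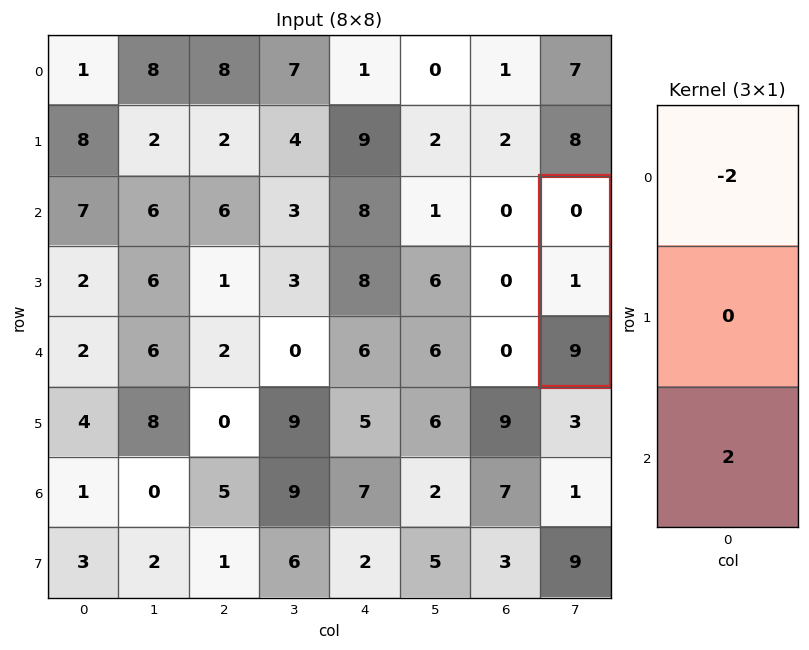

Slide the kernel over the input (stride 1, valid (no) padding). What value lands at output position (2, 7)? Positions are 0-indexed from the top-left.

The receptive field on the input at this output position is [0 / 1 / 9]. Elementwise product with the kernel and sum: 0·-2 + 9·2.

18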